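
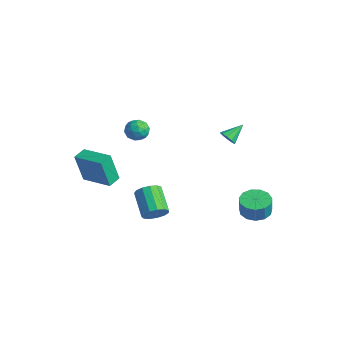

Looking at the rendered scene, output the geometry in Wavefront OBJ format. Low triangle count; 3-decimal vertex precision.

v -4.699 -3.585 -0.75
v -4.981 -3.988 1.292
v -4.974 -2.717 -0.616
v -5.256 -3.12 1.425
v -2.724 -3.02 -0.365
v -3.006 -3.423 1.676
v -2.999 -2.152 -0.232
v -3.281 -2.555 1.81
v 1.272 -2.573 -0.526
v 1.746 -2.27 0.07
v 0.262 -1.743 0.982
v -0.212 -2.047 0.386
v 1.682 -1.927 -0.232
v 0.198 -1.4 0.679
v 1.488 -1.789 -0.628
v 0.003 -1.262 0.283
v 1.225 -1.9 -0.992
v -0.26 -1.373 -0.08
v 0.977 -2.225 -1.207
v -0.507 -1.699 -0.295
v 0.823 -2.661 -1.206
v -0.661 -2.134 -0.295
v 0.812 -3.069 -0.989
v -0.673 -2.542 -0.078
v 0.946 -3.319 -0.625
v -0.538 -2.792 0.286
v 1.185 -3.333 -0.23
v -0.3 -2.806 0.682
v 1.451 -3.106 0.072
v -0.034 -2.579 0.984
v 1.66 -2.709 0.184
v 0.176 -2.182 1.096
v 0.717 2.989 3.351
v 1.11 3.229 2.966
v 0.723 4.131 4.069
v 0.768 3.307 2.844
v 0.407 3.263 2.916
v 0.164 3.115 3.154
v 0.133 2.919 3.467
v 0.324 2.749 3.735
v 0.665 2.671 3.857
v 1.027 2.714 3.785
v 1.27 2.862 3.547
v 1.301 3.059 3.234
v -3.147 -0.417 4.074
v -2.351 -0.484 4.038
v -3.269 -1.476 3.342
v -2.473 -1.543 3.306
v -2.855 -1.674 3.996
v -2.779 -1.02 4.448
v -2.841 -0.94 2.932
v -2.765 -0.286 3.384
v -2.162 -0.807 3.332
v -2.171 -1.261 3.99
v -3.449 -0.699 3.39
v -3.458 -1.153 4.048
v -2.738 -0.357 4.12
v -2.882 -1.603 3.26
v -3.106 -1.68 3.666
v -2.638 -1.719 3.644
v -2.99 -0.672 4.361
v -2.522 -0.712 4.34
v -2.818 -1.411 4.316
v -3.098 -1.248 3.04
v -2.63 -1.288 3.019
v -2.982 -0.241 3.736
v -2.514 -0.28 3.714
v -2.802 -0.549 3.064
v -2.16 -0.587 3.684
v -2.231 -1.21 3.254
v -2.447 -0.855 3.034
v -2.403 -0.471 3.3
v -2.164 -0.854 4.071
v -2.236 -1.476 3.641
v -2.46 -1.553 4.046
v -2.416 -1.168 4.312
v -2.053 -1.044 3.656
v -3.384 -0.484 3.739
v -3.456 -1.106 3.309
v -3.204 -0.792 3.068
v -3.16 -0.407 3.334
v -3.389 -0.75 4.126
v -3.46 -1.373 3.696
v -3.217 -1.489 4.08
v -3.173 -1.105 4.346
v -3.567 -0.916 3.724
v 3.433 3.04 -1.442
v 4.184 2.447 -1.605
v 4.318 2.308 -0.481
v 3.567 2.9 -0.318
v 4.391 2.952 -1.567
v 4.525 2.812 -0.444
v 4.294 3.484 -1.49
v 4.428 3.345 -0.366
v 3.924 3.875 -1.397
v 4.058 3.736 -0.273
v 3.397 4.001 -1.318
v 3.532 3.862 -0.195
v 2.883 3.822 -1.279
v 3.017 3.682 -0.156
v 2.543 3.394 -1.291
v 2.677 3.255 -0.168
v 2.485 2.854 -1.352
v 2.619 2.715 -0.228
v 2.729 2.373 -1.44
v 2.863 2.233 -0.317
v 3.196 2.103 -1.53
v 3.33 1.964 -0.406
v 3.738 2.131 -1.591
v 3.872 1.992 -0.467
f 2 4 1
f 5 2 1
f 1 4 3
f 3 5 1
f 2 8 4
f 6 2 5
f 6 8 2
f 4 8 3
f 7 5 3
f 3 8 7
f 7 6 5
f 8 6 7
f 10 9 13
f 10 13 11
f 11 13 14
f 11 14 12
f 13 9 15
f 13 15 14
f 14 15 16
f 14 16 12
f 15 9 17
f 15 17 16
f 16 17 18
f 16 18 12
f 17 9 19
f 17 19 18
f 18 19 20
f 18 20 12
f 19 9 21
f 19 21 20
f 20 21 22
f 20 22 12
f 21 9 23
f 21 23 22
f 22 23 24
f 22 24 12
f 23 9 25
f 23 25 24
f 24 25 26
f 24 26 12
f 25 9 27
f 25 27 26
f 26 27 28
f 26 28 12
f 27 9 29
f 27 29 28
f 28 29 30
f 28 30 12
f 29 9 31
f 29 31 30
f 30 31 32
f 30 32 12
f 31 9 10
f 31 10 32
f 32 10 11
f 32 11 12
f 34 33 36
f 34 36 35
f 36 33 37
f 36 37 35
f 37 33 38
f 37 38 35
f 38 33 39
f 38 39 35
f 39 33 40
f 39 40 35
f 40 33 41
f 40 41 35
f 41 33 42
f 41 42 35
f 42 33 43
f 42 43 35
f 43 33 44
f 43 44 35
f 44 33 34
f 44 34 35
f 45 82 61
f 82 56 85
f 61 85 50
f 82 85 61
f 45 61 57
f 61 50 62
f 57 62 46
f 61 62 57
f 45 57 66
f 57 46 67
f 66 67 52
f 57 67 66
f 45 66 78
f 66 52 81
f 78 81 55
f 66 81 78
f 45 78 82
f 78 55 86
f 82 86 56
f 78 86 82
f 46 62 73
f 62 50 76
f 73 76 54
f 62 76 73
f 50 85 63
f 85 56 84
f 63 84 49
f 85 84 63
f 56 86 83
f 86 55 79
f 83 79 47
f 86 79 83
f 55 81 80
f 81 52 68
f 80 68 51
f 81 68 80
f 52 67 72
f 67 46 69
f 72 69 53
f 67 69 72
f 48 74 60
f 74 54 75
f 60 75 49
f 74 75 60
f 48 60 58
f 60 49 59
f 58 59 47
f 60 59 58
f 48 58 65
f 58 47 64
f 65 64 51
f 58 64 65
f 48 65 70
f 65 51 71
f 70 71 53
f 65 71 70
f 48 70 74
f 70 53 77
f 74 77 54
f 70 77 74
f 49 75 63
f 75 54 76
f 63 76 50
f 75 76 63
f 47 59 83
f 59 49 84
f 83 84 56
f 59 84 83
f 51 64 80
f 64 47 79
f 80 79 55
f 64 79 80
f 53 71 72
f 71 51 68
f 72 68 52
f 71 68 72
f 54 77 73
f 77 53 69
f 73 69 46
f 77 69 73
f 88 87 91
f 88 91 89
f 89 91 92
f 89 92 90
f 91 87 93
f 91 93 92
f 92 93 94
f 92 94 90
f 93 87 95
f 93 95 94
f 94 95 96
f 94 96 90
f 95 87 97
f 95 97 96
f 96 97 98
f 96 98 90
f 97 87 99
f 97 99 98
f 98 99 100
f 98 100 90
f 99 87 101
f 99 101 100
f 100 101 102
f 100 102 90
f 101 87 103
f 101 103 102
f 102 103 104
f 102 104 90
f 103 87 105
f 103 105 104
f 104 105 106
f 104 106 90
f 105 87 107
f 105 107 106
f 106 107 108
f 106 108 90
f 107 87 109
f 107 109 108
f 108 109 110
f 108 110 90
f 109 87 88
f 109 88 110
f 110 88 89
f 110 89 90



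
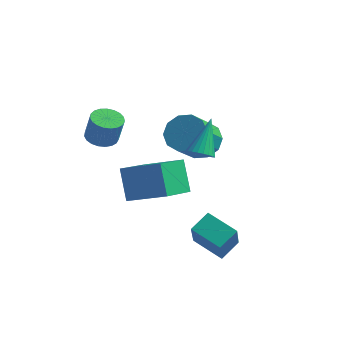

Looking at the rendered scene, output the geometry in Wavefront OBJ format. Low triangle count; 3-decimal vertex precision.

v 0.36 -3.367 -3.635
v 0.617 -4.355 -2.068
v 0.782 -2.451 -3.127
v 1.039 -3.439 -1.56
v 1.801 -3.761 -4.12
v 2.058 -4.749 -2.553
v 2.223 -2.845 -3.612
v 2.48 -3.833 -2.045
v -4.053 -2.827 1.581
v -3.421 -3.19 1.404
v -3.095 -3.255 2.702
v -3.727 -2.893 2.879
v -3.329 -2.892 1.396
v -3.003 -2.957 2.694
v -3.362 -2.583 1.42
v -3.037 -2.648 2.718
v -3.515 -2.316 1.472
v -3.189 -2.381 2.77
v -3.761 -2.138 1.542
v -3.435 -2.203 2.84
v -4.057 -2.078 1.62
v -3.731 -2.144 2.918
v -4.353 -2.149 1.69
v -4.027 -2.214 2.988
v -4.596 -2.336 1.742
v -4.271 -2.401 3.04
v -4.746 -2.609 1.766
v -4.42 -2.674 3.064
v -4.776 -2.919 1.758
v -4.45 -2.984 3.056
v -4.681 -3.214 1.719
v -4.355 -3.279 3.017
v -4.477 -3.441 1.657
v -4.151 -3.506 2.955
v -4.2 -3.563 1.581
v -3.874 -3.628 2.879
v -3.897 -3.557 1.505
v -3.572 -3.622 2.804
v -3.622 -3.425 1.443
v -3.296 -3.491 2.741
v -0.937 1.033 -0.406
v -0.3 1.529 0.235
v -0.567 0.203 1.526
v -1.203 -0.293 0.886
v -0.89 1.746 0.336
v -1.157 0.42 1.627
v -1.498 1.691 0.154
v -1.764 0.365 1.445
v -1.891 1.384 -0.242
v -2.158 0.059 1.05
v -1.92 0.944 -0.7
v -2.186 -0.382 0.591
v -1.573 0.537 -1.046
v -1.84 -0.789 0.245
v -0.983 0.32 -1.147
v -1.25 -1.006 0.144
v -0.376 0.375 -0.965
v -0.642 -0.951 0.326
v 0.018 0.681 -0.57
v -0.249 -0.644 0.722
v 0.046 1.122 -0.111
v -0.22 -0.204 1.18
v 0.21 -2.194 1.132
v 0.711 -2.517 1.414
v 0.23 -0.906 2.568
v 0.837 -2.351 1.263
v 0.868 -2.161 1.092
v 0.798 -1.976 0.927
v 0.638 -1.824 0.793
v 0.414 -1.728 0.711
v 0.158 -1.704 0.693
v -0.09 -1.754 0.741
v -0.292 -1.871 0.849
v -0.418 -2.038 1
v -0.448 -2.228 1.171
v -0.379 -2.413 1.336
v -0.219 -2.565 1.47
v 0.005 -2.66 1.552
v 0.261 -2.684 1.57
v 0.509 -2.634 1.522
v -4.005 -0.994 -1.755
v -2.063 -1.053 -0.857
v -3.574 0.757 -2.571
v -1.632 0.698 -1.674
v -3.368 -1.818 -3.186
v -1.426 -1.877 -2.289
v -2.937 -0.067 -4.003
v -0.995 -0.126 -3.105
f 2 4 1
f 5 2 1
f 1 4 3
f 3 5 1
f 2 8 4
f 6 2 5
f 6 8 2
f 4 8 3
f 7 5 3
f 3 8 7
f 7 6 5
f 8 6 7
f 10 9 13
f 10 13 11
f 11 13 14
f 11 14 12
f 13 9 15
f 13 15 14
f 14 15 16
f 14 16 12
f 15 9 17
f 15 17 16
f 16 17 18
f 16 18 12
f 17 9 19
f 17 19 18
f 18 19 20
f 18 20 12
f 19 9 21
f 19 21 20
f 20 21 22
f 20 22 12
f 21 9 23
f 21 23 22
f 22 23 24
f 22 24 12
f 23 9 25
f 23 25 24
f 24 25 26
f 24 26 12
f 25 9 27
f 25 27 26
f 26 27 28
f 26 28 12
f 27 9 29
f 27 29 28
f 28 29 30
f 28 30 12
f 29 9 31
f 29 31 30
f 30 31 32
f 30 32 12
f 31 9 33
f 31 33 32
f 32 33 34
f 32 34 12
f 33 9 35
f 33 35 34
f 34 35 36
f 34 36 12
f 35 9 37
f 35 37 36
f 36 37 38
f 36 38 12
f 37 9 39
f 37 39 38
f 38 39 40
f 38 40 12
f 39 9 10
f 39 10 40
f 40 10 11
f 40 11 12
f 42 41 45
f 42 45 43
f 43 45 46
f 43 46 44
f 45 41 47
f 45 47 46
f 46 47 48
f 46 48 44
f 47 41 49
f 47 49 48
f 48 49 50
f 48 50 44
f 49 41 51
f 49 51 50
f 50 51 52
f 50 52 44
f 51 41 53
f 51 53 52
f 52 53 54
f 52 54 44
f 53 41 55
f 53 55 54
f 54 55 56
f 54 56 44
f 55 41 57
f 55 57 56
f 56 57 58
f 56 58 44
f 57 41 59
f 57 59 58
f 58 59 60
f 58 60 44
f 59 41 61
f 59 61 60
f 60 61 62
f 60 62 44
f 61 41 42
f 61 42 62
f 62 42 43
f 62 43 44
f 64 63 66
f 64 66 65
f 66 63 67
f 66 67 65
f 67 63 68
f 67 68 65
f 68 63 69
f 68 69 65
f 69 63 70
f 69 70 65
f 70 63 71
f 70 71 65
f 71 63 72
f 71 72 65
f 72 63 73
f 72 73 65
f 73 63 74
f 73 74 65
f 74 63 75
f 74 75 65
f 75 63 76
f 75 76 65
f 76 63 77
f 76 77 65
f 77 63 78
f 77 78 65
f 78 63 79
f 78 79 65
f 79 63 80
f 79 80 65
f 80 63 64
f 80 64 65
f 82 84 81
f 85 82 81
f 81 84 83
f 83 85 81
f 82 88 84
f 86 82 85
f 86 88 82
f 84 88 83
f 87 85 83
f 83 88 87
f 87 86 85
f 88 86 87



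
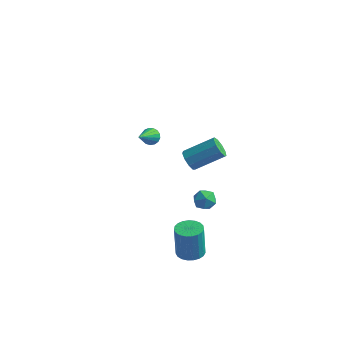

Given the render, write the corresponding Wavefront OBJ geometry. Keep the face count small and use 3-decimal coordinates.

v 2.572 -1.245 -5.03
v 3.436 -1.315 -4.96
v 3.272 -1.205 -2.839
v 2.408 -1.135 -2.91
v 3.391 -0.957 -4.982
v 3.228 -0.847 -2.861
v 3.205 -0.648 -5.012
v 3.041 -0.539 -2.891
v 2.909 -0.443 -5.046
v 2.745 -0.333 -2.925
v 2.555 -0.376 -5.077
v 2.391 -0.267 -2.956
v 2.203 -0.46 -5.099
v 2.04 -0.35 -2.979
v 1.916 -0.679 -5.11
v 1.752 -0.569 -2.989
v 1.742 -0.996 -5.107
v 1.578 -0.887 -2.987
v 1.711 -1.356 -5.091
v 1.547 -1.247 -2.97
v 1.829 -1.697 -5.064
v 1.666 -1.588 -2.944
v 2.076 -1.96 -5.032
v 1.912 -1.85 -2.911
v 2.409 -2.099 -4.999
v 2.245 -1.989 -2.878
v 2.769 -2.09 -4.972
v 2.605 -1.981 -2.851
v 3.096 -1.935 -4.954
v 2.932 -1.826 -2.833
v 3.332 -1.661 -4.95
v 3.168 -1.552 -2.829
v 1.614 2.512 -3.707
v 2.319 2.695 -3.355
v 1.481 1.485 -2.905
v 2.186 1.668 -2.553
v 1.544 2.151 -2.45
v 1.627 2.786 -2.946
v 2.173 1.394 -3.314
v 2.256 2.029 -3.81
v 2.665 2.005 -3.112
v 2.276 2.473 -2.578
v 1.524 1.707 -3.682
v 1.135 2.175 -3.148
v 2.253 -0.892 3.125
v 2.447 -0.562 2.515
v 3.921 0.441 3.525
v 3.727 0.112 4.135
v 2.105 -0.296 2.749
v 3.58 0.708 3.759
v 1.832 -0.308 3.159
v 3.307 0.695 4.169
v 1.756 -0.594 3.553
v 3.231 0.41 4.563
v 1.913 -1.019 3.747
v 3.387 -0.015 4.757
v 2.228 -1.384 3.649
v 3.703 -0.381 4.66
v 2.555 -1.519 3.307
v 4.03 -0.516 4.317
v 2.74 -1.361 2.879
v 4.215 -0.357 3.889
v 2.698 -0.983 2.566
v 4.172 0.021 3.577
v -3.027 4.767 -1.111
v -2.402 4.811 -1.048
v -3.033 3.153 0.071
v -2.509 4.977 -0.821
v -2.735 5.096 -0.66
v -3.028 5.139 -0.603
v -3.321 5.097 -0.662
v -3.546 4.979 -0.823
v -3.653 4.813 -1.051
v -3.616 4.636 -1.293
v -3.444 4.489 -1.492
v -3.177 4.406 -1.605
v -2.876 4.405 -1.604
v -2.609 4.487 -1.49
v -2.438 4.634 -1.29
f 2 1 5
f 2 5 3
f 3 5 6
f 3 6 4
f 5 1 7
f 5 7 6
f 6 7 8
f 6 8 4
f 7 1 9
f 7 9 8
f 8 9 10
f 8 10 4
f 9 1 11
f 9 11 10
f 10 11 12
f 10 12 4
f 11 1 13
f 11 13 12
f 12 13 14
f 12 14 4
f 13 1 15
f 13 15 14
f 14 15 16
f 14 16 4
f 15 1 17
f 15 17 16
f 16 17 18
f 16 18 4
f 17 1 19
f 17 19 18
f 18 19 20
f 18 20 4
f 19 1 21
f 19 21 20
f 20 21 22
f 20 22 4
f 21 1 23
f 21 23 22
f 22 23 24
f 22 24 4
f 23 1 25
f 23 25 24
f 24 25 26
f 24 26 4
f 25 1 27
f 25 27 26
f 26 27 28
f 26 28 4
f 27 1 29
f 27 29 28
f 28 29 30
f 28 30 4
f 29 1 31
f 29 31 30
f 30 31 32
f 30 32 4
f 31 1 2
f 31 2 32
f 32 2 3
f 32 3 4
f 33 44 38
f 33 38 34
f 33 34 40
f 33 40 43
f 33 43 44
f 34 38 42
f 38 44 37
f 44 43 35
f 43 40 39
f 40 34 41
f 36 42 37
f 36 37 35
f 36 35 39
f 36 39 41
f 36 41 42
f 37 42 38
f 35 37 44
f 39 35 43
f 41 39 40
f 42 41 34
f 46 45 49
f 46 49 47
f 47 49 50
f 47 50 48
f 49 45 51
f 49 51 50
f 50 51 52
f 50 52 48
f 51 45 53
f 51 53 52
f 52 53 54
f 52 54 48
f 53 45 55
f 53 55 54
f 54 55 56
f 54 56 48
f 55 45 57
f 55 57 56
f 56 57 58
f 56 58 48
f 57 45 59
f 57 59 58
f 58 59 60
f 58 60 48
f 59 45 61
f 59 61 60
f 60 61 62
f 60 62 48
f 61 45 63
f 61 63 62
f 62 63 64
f 62 64 48
f 63 45 46
f 63 46 64
f 64 46 47
f 64 47 48
f 66 65 68
f 66 68 67
f 68 65 69
f 68 69 67
f 69 65 70
f 69 70 67
f 70 65 71
f 70 71 67
f 71 65 72
f 71 72 67
f 72 65 73
f 72 73 67
f 73 65 74
f 73 74 67
f 74 65 75
f 74 75 67
f 75 65 76
f 75 76 67
f 76 65 77
f 76 77 67
f 77 65 78
f 77 78 67
f 78 65 79
f 78 79 67
f 79 65 66
f 79 66 67



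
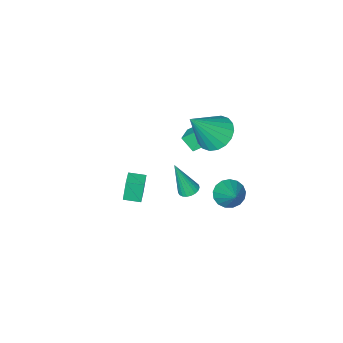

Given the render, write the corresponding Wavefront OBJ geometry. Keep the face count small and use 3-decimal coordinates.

v -1.653 0.537 -0.117
v -1.149 -0.215 -0.607
v -0.307 0.323 1.597
v -0.923 0.161 -0.738
v -0.841 0.612 -0.746
v -0.92 1.048 -0.629
v -1.144 1.383 -0.411
v -1.469 1.551 -0.135
v -1.831 1.517 0.145
v -2.157 1.29 0.373
v -2.384 0.914 0.504
v -2.466 0.463 0.512
v -2.387 0.027 0.395
v -2.162 -0.308 0.177
v -1.837 -0.476 -0.099
v -1.476 -0.443 -0.379
v 0.412 1.216 -2.681
v 0.704 0.81 -2.859
v 0.908 0.764 -0.839
v 0.85 0.975 -2.858
v 0.921 1.181 -2.826
v 0.904 1.393 -2.77
v 0.802 1.575 -2.698
v 0.632 1.694 -2.623
v 0.425 1.731 -2.558
v 0.215 1.679 -2.514
v 0.04 1.546 -2.5
v -0.071 1.357 -2.516
v -0.099 1.143 -2.561
v -0.038 0.941 -2.627
v 0.101 0.787 -2.702
v 0.294 0.708 -2.774
v 0.507 0.716 -2.829
v 4.036 1.264 -0.324
v 3.825 1.223 0.805
v 3.449 1.83 -0.413
v 3.238 1.789 0.716
v 4.602 1.871 -0.196
v 4.391 1.83 0.933
v 4.015 2.437 -0.285
v 3.804 2.396 0.844
v -1.297 2.104 -3.356
v -0.824 2.39 -3.92
v -0.683 3.356 -2.204
v -1.145 2.586 -3.963
v -1.5 2.672 -3.866
v -1.809 2.627 -3.653
v -2.001 2.463 -3.372
v -2.031 2.216 -3.087
v -1.894 1.943 -2.864
v -1.619 1.707 -2.754
v -1.271 1.562 -2.782
v -0.929 1.541 -2.941
v -0.671 1.649 -3.196
v -0.557 1.861 -3.487
v -0.612 2.128 -3.749
v -1.989 -2.049 -2.103
v -2.918 -1.195 -1.039
v -2.218 -1.437 -2.793
v -3.146 -0.583 -1.73
v -1.214 -1.497 -1.87
v -2.142 -0.643 -0.807
v -1.442 -0.885 -2.561
v -2.371 -0.031 -1.497
f 2 1 4
f 2 4 3
f 4 1 5
f 4 5 3
f 5 1 6
f 5 6 3
f 6 1 7
f 6 7 3
f 7 1 8
f 7 8 3
f 8 1 9
f 8 9 3
f 9 1 10
f 9 10 3
f 10 1 11
f 10 11 3
f 11 1 12
f 11 12 3
f 12 1 13
f 12 13 3
f 13 1 14
f 13 14 3
f 14 1 15
f 14 15 3
f 15 1 16
f 15 16 3
f 16 1 2
f 16 2 3
f 18 17 20
f 18 20 19
f 20 17 21
f 20 21 19
f 21 17 22
f 21 22 19
f 22 17 23
f 22 23 19
f 23 17 24
f 23 24 19
f 24 17 25
f 24 25 19
f 25 17 26
f 25 26 19
f 26 17 27
f 26 27 19
f 27 17 28
f 27 28 19
f 28 17 29
f 28 29 19
f 29 17 30
f 29 30 19
f 30 17 31
f 30 31 19
f 31 17 32
f 31 32 19
f 32 17 33
f 32 33 19
f 33 17 18
f 33 18 19
f 35 37 34
f 38 35 34
f 34 37 36
f 36 38 34
f 35 41 37
f 39 35 38
f 39 41 35
f 37 41 36
f 40 38 36
f 36 41 40
f 40 39 38
f 41 39 40
f 43 42 45
f 43 45 44
f 45 42 46
f 45 46 44
f 46 42 47
f 46 47 44
f 47 42 48
f 47 48 44
f 48 42 49
f 48 49 44
f 49 42 50
f 49 50 44
f 50 42 51
f 50 51 44
f 51 42 52
f 51 52 44
f 52 42 53
f 52 53 44
f 53 42 54
f 53 54 44
f 54 42 55
f 54 55 44
f 55 42 56
f 55 56 44
f 56 42 43
f 56 43 44
f 58 60 57
f 61 58 57
f 57 60 59
f 59 61 57
f 58 64 60
f 62 58 61
f 62 64 58
f 60 64 59
f 63 61 59
f 59 64 63
f 63 62 61
f 64 62 63



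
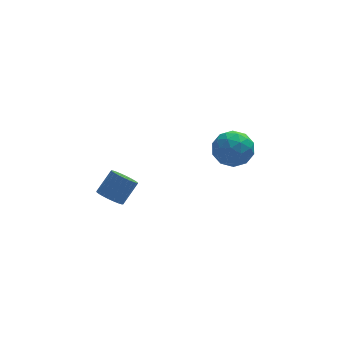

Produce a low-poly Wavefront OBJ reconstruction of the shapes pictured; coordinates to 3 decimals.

v 1.569 -0.724 -2.569
v 2.491 -0.809 -2.255
v 1.569 -2.251 -2.985
v 2.491 -2.336 -2.671
v 1.767 -2.198 -2.029
v 1.767 -1.254 -1.772
v 2.293 -1.806 -3.468
v 2.293 -0.862 -3.211
v 2.939 -1.478 -2.811
v 2.613 -1.72 -1.921
v 1.447 -1.34 -3.319
v 1.121 -1.582 -2.429
v 2.03 -0.633 -2.376
v 2.03 -2.427 -2.864
v 1.605 -2.346 -2.487
v 2.147 -2.396 -2.302
v 1.604 -0.894 -2.092
v 2.146 -0.944 -1.907
v 1.721 -1.76 -1.774
v 1.914 -2.116 -3.333
v 2.456 -2.166 -3.148
v 1.913 -0.664 -2.938
v 2.455 -0.714 -2.753
v 2.339 -1.3 -3.466
v 2.835 -1.076 -2.518
v 2.835 -1.973 -2.762
v 2.719 -1.661 -3.231
v 2.719 -1.107 -3.08
v 2.644 -1.218 -1.995
v 2.644 -2.115 -2.239
v 2.218 -2.034 -1.862
v 2.218 -1.48 -1.711
v 2.907 -1.611 -2.321
v 1.416 -0.945 -3.001
v 1.416 -1.842 -3.245
v 1.842 -1.58 -3.529
v 1.842 -1.026 -3.378
v 1.225 -1.087 -2.478
v 1.225 -1.984 -2.722
v 1.341 -1.953 -2.16
v 1.341 -1.399 -2.009
v 1.153 -1.449 -2.919
v -3.557 -3.07 -3.663
v -3.06 -3.394 -3.903
v -2.346 -2.954 -3.018
v -2.843 -2.63 -2.777
v -3.041 -3.177 -4.026
v -2.327 -2.737 -3.14
v -3.101 -2.944 -4.094
v -2.386 -2.504 -3.208
v -3.23 -2.73 -4.095
v -2.516 -2.29 -3.21
v -3.409 -2.568 -4.032
v -2.695 -2.128 -3.146
v -3.611 -2.483 -3.912
v -2.896 -2.043 -3.026
v -3.804 -2.486 -3.754
v -3.089 -2.047 -2.868
v -3.96 -2.579 -3.582
v -3.245 -2.139 -2.696
v -4.054 -2.746 -3.422
v -3.34 -2.306 -2.537
v -4.073 -2.963 -3.3
v -3.359 -2.523 -2.414
v -4.014 -3.196 -3.232
v -3.299 -2.756 -2.346
v -3.884 -3.41 -3.23
v -3.17 -2.97 -2.345
v -3.705 -3.572 -3.294
v -2.991 -3.132 -2.408
v -3.504 -3.657 -3.414
v -2.789 -3.217 -2.528
v -3.311 -3.653 -3.572
v -2.596 -3.214 -2.686
v -3.155 -3.561 -3.744
v -2.44 -3.121 -2.858
f 1 38 17
f 38 12 41
f 17 41 6
f 38 41 17
f 1 17 13
f 17 6 18
f 13 18 2
f 17 18 13
f 1 13 22
f 13 2 23
f 22 23 8
f 13 23 22
f 1 22 34
f 22 8 37
f 34 37 11
f 22 37 34
f 1 34 38
f 34 11 42
f 38 42 12
f 34 42 38
f 2 18 29
f 18 6 32
f 29 32 10
f 18 32 29
f 6 41 19
f 41 12 40
f 19 40 5
f 41 40 19
f 12 42 39
f 42 11 35
f 39 35 3
f 42 35 39
f 11 37 36
f 37 8 24
f 36 24 7
f 37 24 36
f 8 23 28
f 23 2 25
f 28 25 9
f 23 25 28
f 4 30 16
f 30 10 31
f 16 31 5
f 30 31 16
f 4 16 14
f 16 5 15
f 14 15 3
f 16 15 14
f 4 14 21
f 14 3 20
f 21 20 7
f 14 20 21
f 4 21 26
f 21 7 27
f 26 27 9
f 21 27 26
f 4 26 30
f 26 9 33
f 30 33 10
f 26 33 30
f 5 31 19
f 31 10 32
f 19 32 6
f 31 32 19
f 3 15 39
f 15 5 40
f 39 40 12
f 15 40 39
f 7 20 36
f 20 3 35
f 36 35 11
f 20 35 36
f 9 27 28
f 27 7 24
f 28 24 8
f 27 24 28
f 10 33 29
f 33 9 25
f 29 25 2
f 33 25 29
f 44 43 47
f 44 47 45
f 45 47 48
f 45 48 46
f 47 43 49
f 47 49 48
f 48 49 50
f 48 50 46
f 49 43 51
f 49 51 50
f 50 51 52
f 50 52 46
f 51 43 53
f 51 53 52
f 52 53 54
f 52 54 46
f 53 43 55
f 53 55 54
f 54 55 56
f 54 56 46
f 55 43 57
f 55 57 56
f 56 57 58
f 56 58 46
f 57 43 59
f 57 59 58
f 58 59 60
f 58 60 46
f 59 43 61
f 59 61 60
f 60 61 62
f 60 62 46
f 61 43 63
f 61 63 62
f 62 63 64
f 62 64 46
f 63 43 65
f 63 65 64
f 64 65 66
f 64 66 46
f 65 43 67
f 65 67 66
f 66 67 68
f 66 68 46
f 67 43 69
f 67 69 68
f 68 69 70
f 68 70 46
f 69 43 71
f 69 71 70
f 70 71 72
f 70 72 46
f 71 43 73
f 71 73 72
f 72 73 74
f 72 74 46
f 73 43 75
f 73 75 74
f 74 75 76
f 74 76 46
f 75 43 44
f 75 44 76
f 76 44 45
f 76 45 46



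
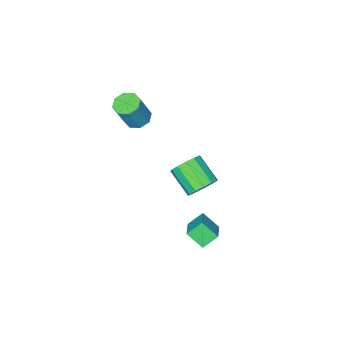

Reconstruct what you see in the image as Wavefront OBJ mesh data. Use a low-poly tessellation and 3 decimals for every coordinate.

v 0.237 1.868 -1.478
v 1.113 1.522 -1.918
v 1.02 -0.134 -0.802
v 0.143 0.212 -0.362
v 1.276 1.831 -1.447
v 1.182 0.174 -0.331
v 1.108 2.151 -0.986
v 1.015 0.494 0.13
v 0.664 2.382 -0.681
v 0.571 0.725 0.435
v 0.084 2.449 -0.629
v -0.009 0.792 0.487
v -0.447 2.332 -0.847
v -0.54 0.676 0.27
v -0.761 2.068 -1.265
v -0.855 0.412 -0.149
v -0.759 1.741 -1.751
v -0.852 0.084 -0.634
v -0.44 1.454 -2.15
v -0.534 -0.203 -1.034
v 0.093 1.298 -2.336
v 0 -0.358 -1.22
v 0.672 1.324 -2.25
v 0.579 -0.333 -1.133
v 0.695 2.368 -3.3
v 1.77 3.443 -2.635
v 0.291 3.331 -4.203
v 1.367 4.406 -3.538
v 1.553 1.994 -4.082
v 2.629 3.069 -3.417
v 1.15 2.957 -4.985
v 2.225 4.032 -4.32
v 1.169 -2.862 2.56
v 1.839 -3.351 2.265
v 2.741 -3.286 4.205
v 2.071 -2.798 4.5
v 1.95 -2.69 2.192
v 2.851 -2.626 4.131
v 1.603 -2.131 2.334
v 2.505 -2.066 4.274
v 1.002 -2 2.609
v 1.904 -1.935 4.549
v 0.499 -2.374 2.855
v 1.401 -2.309 4.795
v 0.389 -3.034 2.929
v 1.29 -2.97 4.868
v 0.735 -3.594 2.786
v 1.637 -3.529 4.726
v 1.336 -3.725 2.511
v 2.238 -3.66 4.451
f 2 1 5
f 2 5 3
f 3 5 6
f 3 6 4
f 5 1 7
f 5 7 6
f 6 7 8
f 6 8 4
f 7 1 9
f 7 9 8
f 8 9 10
f 8 10 4
f 9 1 11
f 9 11 10
f 10 11 12
f 10 12 4
f 11 1 13
f 11 13 12
f 12 13 14
f 12 14 4
f 13 1 15
f 13 15 14
f 14 15 16
f 14 16 4
f 15 1 17
f 15 17 16
f 16 17 18
f 16 18 4
f 17 1 19
f 17 19 18
f 18 19 20
f 18 20 4
f 19 1 21
f 19 21 20
f 20 21 22
f 20 22 4
f 21 1 23
f 21 23 22
f 22 23 24
f 22 24 4
f 23 1 2
f 23 2 24
f 24 2 3
f 24 3 4
f 26 28 25
f 29 26 25
f 25 28 27
f 27 29 25
f 26 32 28
f 30 26 29
f 30 32 26
f 28 32 27
f 31 29 27
f 27 32 31
f 31 30 29
f 32 30 31
f 34 33 37
f 34 37 35
f 35 37 38
f 35 38 36
f 37 33 39
f 37 39 38
f 38 39 40
f 38 40 36
f 39 33 41
f 39 41 40
f 40 41 42
f 40 42 36
f 41 33 43
f 41 43 42
f 42 43 44
f 42 44 36
f 43 33 45
f 43 45 44
f 44 45 46
f 44 46 36
f 45 33 47
f 45 47 46
f 46 47 48
f 46 48 36
f 47 33 49
f 47 49 48
f 48 49 50
f 48 50 36
f 49 33 34
f 49 34 50
f 50 34 35
f 50 35 36



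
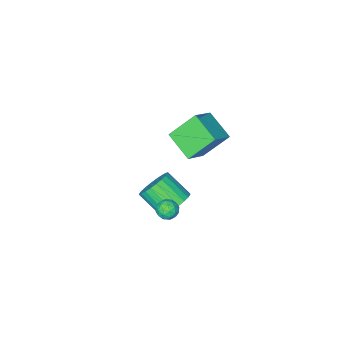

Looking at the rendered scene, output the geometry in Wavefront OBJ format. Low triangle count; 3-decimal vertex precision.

v -2.683 -0.087 2.641
v -2.639 -1.76 3.43
v -1.362 0.369 3.538
v -1.319 -1.304 4.326
v -1.441 -0.756 1.154
v -1.398 -2.429 1.942
v -0.121 -0.3 2.05
v -0.077 -1.973 2.839
v -0.527 -1.946 -3.791
v 0.377 -1.442 -3.561
v 0.87 -2.83 -2.459
v -0.033 -3.334 -2.689
v 0.126 -1.297 -3.266
v 0.619 -2.685 -2.163
v -0.224 -1.25 -3.051
v 0.269 -2.638 -1.948
v -0.621 -1.31 -2.948
v -0.127 -2.698 -1.846
v -1.003 -1.466 -2.974
v -0.509 -2.855 -1.872
v -1.312 -1.696 -3.125
v -0.819 -3.084 -2.022
v -1.502 -1.963 -3.376
v -1.008 -3.352 -2.274
v -1.544 -2.228 -3.691
v -1.05 -3.616 -2.589
v -1.43 -2.45 -4.021
v -0.937 -3.838 -2.919
v -1.179 -2.595 -4.317
v -0.686 -3.983 -3.214
v -0.829 -2.642 -4.532
v -0.336 -4.03 -3.429
v -0.433 -2.582 -4.634
v 0.061 -3.97 -3.532
v -0.051 -2.425 -4.608
v 0.443 -3.814 -3.506
v 0.259 -2.196 -4.458
v 0.752 -3.584 -3.355
v 0.448 -1.928 -4.206
v 0.942 -3.317 -3.104
v 0.49 -1.664 -3.891
v 0.984 -3.052 -2.789
v 0.557 -0.152 -1.729
v 1.096 0.221 -1.578
v 1.204 -1.001 -1.942
v 1.743 -0.628 -1.791
v 1.315 -0.81 -1.306
v 0.914 -0.285 -1.174
v 1.386 -0.495 -2.346
v 0.985 0.03 -2.214
v 1.608 0.01 -1.96
v 1.564 -0.185 -1.317
v 0.736 -0.595 -2.203
v 0.692 -0.79 -1.56
v 0.769 0.109 -1.635
v 1.531 -0.889 -1.885
v 1.279 -0.996 -1.6
v 1.596 -0.777 -1.512
v 0.663 -0.189 -1.397
v 0.98 0.031 -1.309
v 1.108 -0.575 -1.149
v 1.32 -0.811 -2.211
v 1.637 -0.591 -2.123
v 0.704 -0.003 -2.008
v 1.021 0.216 -1.92
v 1.192 -0.205 -2.371
v 1.387 0.204 -1.771
v 1.768 -0.295 -1.896
v 1.558 -0.217 -2.222
v 1.323 0.092 -2.144
v 1.362 0.09 -1.393
v 1.742 -0.409 -1.518
v 1.49 -0.516 -1.233
v 1.255 -0.208 -1.155
v 1.663 -0.035 -1.617
v 0.558 -0.371 -2.002
v 0.938 -0.87 -2.127
v 1.045 -0.572 -2.365
v 0.81 -0.264 -2.287
v 0.532 -0.485 -1.624
v 0.913 -0.984 -1.749
v 0.977 -0.872 -1.376
v 0.742 -0.563 -1.298
v 0.637 -0.745 -1.903
f 2 4 1
f 5 2 1
f 1 4 3
f 3 5 1
f 2 8 4
f 6 2 5
f 6 8 2
f 4 8 3
f 7 5 3
f 3 8 7
f 7 6 5
f 8 6 7
f 10 9 13
f 10 13 11
f 11 13 14
f 11 14 12
f 13 9 15
f 13 15 14
f 14 15 16
f 14 16 12
f 15 9 17
f 15 17 16
f 16 17 18
f 16 18 12
f 17 9 19
f 17 19 18
f 18 19 20
f 18 20 12
f 19 9 21
f 19 21 20
f 20 21 22
f 20 22 12
f 21 9 23
f 21 23 22
f 22 23 24
f 22 24 12
f 23 9 25
f 23 25 24
f 24 25 26
f 24 26 12
f 25 9 27
f 25 27 26
f 26 27 28
f 26 28 12
f 27 9 29
f 27 29 28
f 28 29 30
f 28 30 12
f 29 9 31
f 29 31 30
f 30 31 32
f 30 32 12
f 31 9 33
f 31 33 32
f 32 33 34
f 32 34 12
f 33 9 35
f 33 35 34
f 34 35 36
f 34 36 12
f 35 9 37
f 35 37 36
f 36 37 38
f 36 38 12
f 37 9 39
f 37 39 38
f 38 39 40
f 38 40 12
f 39 9 41
f 39 41 40
f 40 41 42
f 40 42 12
f 41 9 10
f 41 10 42
f 42 10 11
f 42 11 12
f 43 80 59
f 80 54 83
f 59 83 48
f 80 83 59
f 43 59 55
f 59 48 60
f 55 60 44
f 59 60 55
f 43 55 64
f 55 44 65
f 64 65 50
f 55 65 64
f 43 64 76
f 64 50 79
f 76 79 53
f 64 79 76
f 43 76 80
f 76 53 84
f 80 84 54
f 76 84 80
f 44 60 71
f 60 48 74
f 71 74 52
f 60 74 71
f 48 83 61
f 83 54 82
f 61 82 47
f 83 82 61
f 54 84 81
f 84 53 77
f 81 77 45
f 84 77 81
f 53 79 78
f 79 50 66
f 78 66 49
f 79 66 78
f 50 65 70
f 65 44 67
f 70 67 51
f 65 67 70
f 46 72 58
f 72 52 73
f 58 73 47
f 72 73 58
f 46 58 56
f 58 47 57
f 56 57 45
f 58 57 56
f 46 56 63
f 56 45 62
f 63 62 49
f 56 62 63
f 46 63 68
f 63 49 69
f 68 69 51
f 63 69 68
f 46 68 72
f 68 51 75
f 72 75 52
f 68 75 72
f 47 73 61
f 73 52 74
f 61 74 48
f 73 74 61
f 45 57 81
f 57 47 82
f 81 82 54
f 57 82 81
f 49 62 78
f 62 45 77
f 78 77 53
f 62 77 78
f 51 69 70
f 69 49 66
f 70 66 50
f 69 66 70
f 52 75 71
f 75 51 67
f 71 67 44
f 75 67 71



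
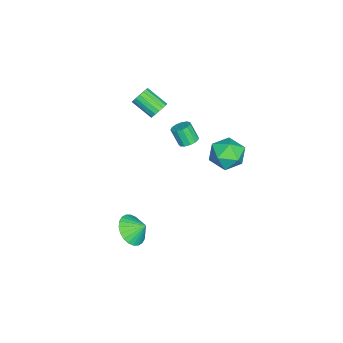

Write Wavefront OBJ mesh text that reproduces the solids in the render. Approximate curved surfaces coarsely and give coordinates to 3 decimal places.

v -2.885 2.806 0.134
v -2.345 3.429 0.96
v -1.475 1.551 0.16
v -0.935 2.174 0.986
v -1.925 1.609 1.235
v -2.797 2.385 1.219
v -1.023 2.595 -0.099
v -1.895 3.371 -0.115
v -1.194 3.299 0.816
v -1.752 2.69 1.64
v -2.068 2.29 -0.52
v -2.626 1.681 0.304
v -2.817 -1.706 2.687
v -2.337 -1.571 3.104
v -2.703 -2.819 3.93
v -3.183 -2.954 3.513
v -2.582 -1.421 3.222
v -2.948 -2.668 4.048
v -2.881 -1.336 3.217
v -3.248 -2.583 4.043
v -3.166 -1.336 3.091
v -3.532 -2.583 3.917
v -3.37 -1.421 2.873
v -3.737 -2.668 3.699
v -3.448 -1.571 2.612
v -3.814 -2.818 3.438
v -3.381 -1.752 2.368
v -3.747 -2.999 3.194
v -3.185 -1.923 2.197
v -3.551 -3.17 3.023
v -2.905 -2.044 2.139
v -3.271 -3.291 2.964
v -2.604 -2.088 2.206
v -2.97 -3.335 3.032
v -2.352 -2.044 2.383
v -2.718 -3.291 3.209
v -2.207 -1.923 2.63
v -2.573 -3.17 3.456
v -2.201 -1.753 2.89
v -2.567 -3 3.716
v -3.804 -0.224 -0.689
v -3.269 0.018 -0.46
v -3.481 -0.534 0.618
v -4.016 -0.776 0.389
v -3.525 0.255 -0.389
v -3.736 -0.298 0.689
v -3.869 0.339 -0.413
v -4.08 -0.213 0.665
v -4.192 0.245 -0.525
v -4.404 -0.308 0.553
v -4.392 0.002 -0.689
v -4.604 -0.551 0.389
v -4.406 -0.313 -0.853
v -4.618 -0.865 0.225
v -4.228 -0.599 -0.965
v -4.44 -1.152 0.114
v -3.916 -0.766 -0.989
v -4.128 -1.319 0.089
v -3.568 -0.761 -0.918
v -3.78 -1.314 0.16
v -3.295 -0.586 -0.775
v -3.507 -1.138 0.304
v -3.184 -0.295 -0.604
v -3.396 -0.847 0.475
v 3.692 -1.482 -2.127
v 4.713 -1.665 -1.963
v 3.728 -0.678 -1.453
v 4.728 -1.402 -2.277
v 4.586 -1.152 -2.568
v 4.307 -0.951 -2.792
v 3.935 -0.832 -2.915
v 3.526 -0.812 -2.918
v 3.142 -0.893 -2.8
v 2.842 -1.065 -2.58
v 2.671 -1.299 -2.291
v 2.656 -1.562 -1.977
v 2.799 -1.813 -1.686
v 3.077 -2.013 -1.462
v 3.449 -2.132 -1.339
v 3.858 -2.152 -1.336
v 4.242 -2.071 -1.454
v 4.542 -1.9 -1.674
f 1 12 6
f 1 6 2
f 1 2 8
f 1 8 11
f 1 11 12
f 2 6 10
f 6 12 5
f 12 11 3
f 11 8 7
f 8 2 9
f 4 10 5
f 4 5 3
f 4 3 7
f 4 7 9
f 4 9 10
f 5 10 6
f 3 5 12
f 7 3 11
f 9 7 8
f 10 9 2
f 14 13 17
f 14 17 15
f 15 17 18
f 15 18 16
f 17 13 19
f 17 19 18
f 18 19 20
f 18 20 16
f 19 13 21
f 19 21 20
f 20 21 22
f 20 22 16
f 21 13 23
f 21 23 22
f 22 23 24
f 22 24 16
f 23 13 25
f 23 25 24
f 24 25 26
f 24 26 16
f 25 13 27
f 25 27 26
f 26 27 28
f 26 28 16
f 27 13 29
f 27 29 28
f 28 29 30
f 28 30 16
f 29 13 31
f 29 31 30
f 30 31 32
f 30 32 16
f 31 13 33
f 31 33 32
f 32 33 34
f 32 34 16
f 33 13 35
f 33 35 34
f 34 35 36
f 34 36 16
f 35 13 37
f 35 37 36
f 36 37 38
f 36 38 16
f 37 13 39
f 37 39 38
f 38 39 40
f 38 40 16
f 39 13 14
f 39 14 40
f 40 14 15
f 40 15 16
f 42 41 45
f 42 45 43
f 43 45 46
f 43 46 44
f 45 41 47
f 45 47 46
f 46 47 48
f 46 48 44
f 47 41 49
f 47 49 48
f 48 49 50
f 48 50 44
f 49 41 51
f 49 51 50
f 50 51 52
f 50 52 44
f 51 41 53
f 51 53 52
f 52 53 54
f 52 54 44
f 53 41 55
f 53 55 54
f 54 55 56
f 54 56 44
f 55 41 57
f 55 57 56
f 56 57 58
f 56 58 44
f 57 41 59
f 57 59 58
f 58 59 60
f 58 60 44
f 59 41 61
f 59 61 60
f 60 61 62
f 60 62 44
f 61 41 63
f 61 63 62
f 62 63 64
f 62 64 44
f 63 41 42
f 63 42 64
f 64 42 43
f 64 43 44
f 66 65 68
f 66 68 67
f 68 65 69
f 68 69 67
f 69 65 70
f 69 70 67
f 70 65 71
f 70 71 67
f 71 65 72
f 71 72 67
f 72 65 73
f 72 73 67
f 73 65 74
f 73 74 67
f 74 65 75
f 74 75 67
f 75 65 76
f 75 76 67
f 76 65 77
f 76 77 67
f 77 65 78
f 77 78 67
f 78 65 79
f 78 79 67
f 79 65 80
f 79 80 67
f 80 65 81
f 80 81 67
f 81 65 82
f 81 82 67
f 82 65 66
f 82 66 67



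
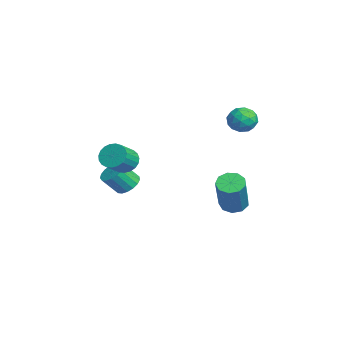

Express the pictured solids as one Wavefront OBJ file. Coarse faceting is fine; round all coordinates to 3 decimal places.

v 0.769 1.836 -3.35
v 1.252 1.649 -3.709
v 2.333 1.256 -2.049
v 1.851 1.444 -1.69
v 1.283 2.071 -3.629
v 2.365 1.678 -1.969
v 1.074 2.384 -3.419
v 2.155 1.991 -1.759
v 0.722 2.44 -3.176
v 1.804 2.047 -1.516
v 0.392 2.214 -3.015
v 1.474 1.821 -1.355
v 0.239 1.811 -3.011
v 1.321 1.419 -1.35
v 0.334 1.42 -3.165
v 1.416 1.028 -1.505
v 0.632 1.224 -3.406
v 1.714 0.831 -1.746
v 0.995 1.314 -3.621
v 2.077 0.921 -1.96
v 2.799 -3.018 0.318
v 3.176 -3.1 -0.167
v 3.819 -3.705 0.438
v 3.441 -3.622 0.922
v 3.274 -2.888 -0.058
v 3.917 -3.493 0.546
v 3.29 -2.698 0.115
v 3.933 -3.303 0.72
v 3.22 -2.563 0.324
v 3.863 -3.168 0.929
v 3.078 -2.507 0.532
v 3.721 -3.112 1.136
v 2.887 -2.539 0.702
v 3.53 -3.144 1.307
v 2.681 -2.654 0.806
v 3.324 -3.259 1.411
v 2.495 -2.832 0.826
v 3.138 -3.437 1.43
v 2.362 -3.042 0.757
v 3.005 -3.647 1.362
v 2.304 -3.247 0.613
v 2.947 -3.852 1.218
v 2.332 -3.413 0.418
v 2.975 -4.018 1.022
v 2.44 -3.511 0.205
v 3.083 -4.116 0.81
v 2.61 -3.523 0.012
v 3.253 -4.128 0.617
v 2.813 -3.448 -0.128
v 3.456 -4.053 0.476
v 3.013 -3.298 -0.192
v 3.656 -3.903 0.413
v 0.838 2.24 1.835
v 1.426 2.425 2.131
v 1.394 1.575 1.149
v 1.982 1.76 1.445
v 1.531 1.379 1.789
v 1.187 1.79 2.213
v 1.633 2.21 1.067
v 1.289 2.621 1.491
v 1.917 2.407 1.656
v 1.854 1.893 2.103
v 0.966 2.107 1.177
v 0.903 1.593 1.624
v 1.083 2.391 2.044
v 1.737 1.609 1.236
v 1.472 1.385 1.439
v 1.817 1.494 1.613
v 0.943 2.017 2.092
v 1.288 2.126 2.266
v 1.35 1.512 2.065
v 1.532 1.874 1.014
v 1.877 1.983 1.188
v 1.003 2.506 1.667
v 1.348 2.615 1.841
v 1.47 2.488 1.215
v 1.717 2.489 1.938
v 2.044 2.098 1.535
v 1.839 2.363 1.313
v 1.637 2.604 1.562
v 1.68 2.187 2.201
v 2.007 1.796 1.797
v 1.742 1.572 2
v 1.54 1.814 2.249
v 1.969 2.176 1.922
v 0.813 2.204 1.483
v 1.14 1.813 1.079
v 1.28 2.186 1.031
v 1.078 2.428 1.28
v 0.776 1.902 1.745
v 1.103 1.511 1.342
v 1.183 1.396 1.718
v 0.981 1.637 1.967
v 0.851 1.824 1.358
v -0.142 -2.431 -2.322
v 0.291 -2.752 -2.63
v 0.374 -3.429 -1.805
v -0.058 -3.109 -1.498
v 0.446 -2.549 -2.479
v 0.53 -3.227 -1.655
v 0.467 -2.32 -2.292
v 0.551 -2.997 -1.468
v 0.349 -2.115 -2.112
v 0.432 -2.793 -1.288
v 0.118 -1.984 -1.981
v 0.201 -2.661 -1.156
v -0.173 -1.955 -1.927
v -0.089 -2.632 -1.103
v -0.456 -2.035 -1.964
v -0.372 -2.712 -1.14
v -0.668 -2.206 -2.083
v -0.584 -2.883 -1.259
v -0.758 -2.428 -2.257
v -0.675 -3.105 -1.433
v -0.708 -2.652 -2.445
v -0.624 -3.329 -1.621
v -0.528 -2.825 -2.606
v -0.444 -3.502 -1.782
v -0.26 -2.907 -2.701
v -0.176 -3.585 -1.877
v 0.036 -2.881 -2.71
v 0.12 -3.559 -1.886
f 2 1 5
f 2 5 3
f 3 5 6
f 3 6 4
f 5 1 7
f 5 7 6
f 6 7 8
f 6 8 4
f 7 1 9
f 7 9 8
f 8 9 10
f 8 10 4
f 9 1 11
f 9 11 10
f 10 11 12
f 10 12 4
f 11 1 13
f 11 13 12
f 12 13 14
f 12 14 4
f 13 1 15
f 13 15 14
f 14 15 16
f 14 16 4
f 15 1 17
f 15 17 16
f 16 17 18
f 16 18 4
f 17 1 19
f 17 19 18
f 18 19 20
f 18 20 4
f 19 1 2
f 19 2 20
f 20 2 3
f 20 3 4
f 22 21 25
f 22 25 23
f 23 25 26
f 23 26 24
f 25 21 27
f 25 27 26
f 26 27 28
f 26 28 24
f 27 21 29
f 27 29 28
f 28 29 30
f 28 30 24
f 29 21 31
f 29 31 30
f 30 31 32
f 30 32 24
f 31 21 33
f 31 33 32
f 32 33 34
f 32 34 24
f 33 21 35
f 33 35 34
f 34 35 36
f 34 36 24
f 35 21 37
f 35 37 36
f 36 37 38
f 36 38 24
f 37 21 39
f 37 39 38
f 38 39 40
f 38 40 24
f 39 21 41
f 39 41 40
f 40 41 42
f 40 42 24
f 41 21 43
f 41 43 42
f 42 43 44
f 42 44 24
f 43 21 45
f 43 45 44
f 44 45 46
f 44 46 24
f 45 21 47
f 45 47 46
f 46 47 48
f 46 48 24
f 47 21 49
f 47 49 48
f 48 49 50
f 48 50 24
f 49 21 51
f 49 51 50
f 50 51 52
f 50 52 24
f 51 21 22
f 51 22 52
f 52 22 23
f 52 23 24
f 53 90 69
f 90 64 93
f 69 93 58
f 90 93 69
f 53 69 65
f 69 58 70
f 65 70 54
f 69 70 65
f 53 65 74
f 65 54 75
f 74 75 60
f 65 75 74
f 53 74 86
f 74 60 89
f 86 89 63
f 74 89 86
f 53 86 90
f 86 63 94
f 90 94 64
f 86 94 90
f 54 70 81
f 70 58 84
f 81 84 62
f 70 84 81
f 58 93 71
f 93 64 92
f 71 92 57
f 93 92 71
f 64 94 91
f 94 63 87
f 91 87 55
f 94 87 91
f 63 89 88
f 89 60 76
f 88 76 59
f 89 76 88
f 60 75 80
f 75 54 77
f 80 77 61
f 75 77 80
f 56 82 68
f 82 62 83
f 68 83 57
f 82 83 68
f 56 68 66
f 68 57 67
f 66 67 55
f 68 67 66
f 56 66 73
f 66 55 72
f 73 72 59
f 66 72 73
f 56 73 78
f 73 59 79
f 78 79 61
f 73 79 78
f 56 78 82
f 78 61 85
f 82 85 62
f 78 85 82
f 57 83 71
f 83 62 84
f 71 84 58
f 83 84 71
f 55 67 91
f 67 57 92
f 91 92 64
f 67 92 91
f 59 72 88
f 72 55 87
f 88 87 63
f 72 87 88
f 61 79 80
f 79 59 76
f 80 76 60
f 79 76 80
f 62 85 81
f 85 61 77
f 81 77 54
f 85 77 81
f 96 95 99
f 96 99 97
f 97 99 100
f 97 100 98
f 99 95 101
f 99 101 100
f 100 101 102
f 100 102 98
f 101 95 103
f 101 103 102
f 102 103 104
f 102 104 98
f 103 95 105
f 103 105 104
f 104 105 106
f 104 106 98
f 105 95 107
f 105 107 106
f 106 107 108
f 106 108 98
f 107 95 109
f 107 109 108
f 108 109 110
f 108 110 98
f 109 95 111
f 109 111 110
f 110 111 112
f 110 112 98
f 111 95 113
f 111 113 112
f 112 113 114
f 112 114 98
f 113 95 115
f 113 115 114
f 114 115 116
f 114 116 98
f 115 95 117
f 115 117 116
f 116 117 118
f 116 118 98
f 117 95 119
f 117 119 118
f 118 119 120
f 118 120 98
f 119 95 121
f 119 121 120
f 120 121 122
f 120 122 98
f 121 95 96
f 121 96 122
f 122 96 97
f 122 97 98



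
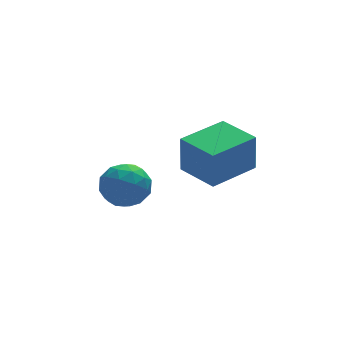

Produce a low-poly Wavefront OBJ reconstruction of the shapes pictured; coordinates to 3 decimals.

v -2.018 -3.282 -0.072
v -1.554 -2.551 0.103
v -0.826 -3.929 -0.523
v -0.362 -3.198 -0.348
v -0.699 -3.677 0.314
v -1.436 -3.277 0.592
v -0.944 -3.203 -1.012
v -1.681 -2.803 -0.734
v -0.891 -2.502 -0.478
v -0.739 -2.795 0.342
v -1.641 -3.685 -0.762
v -1.489 -3.978 0.058
v -1.89 -2.86 0.055
v -0.49 -3.62 -0.475
v -0.687 -3.902 -0.086
v -0.415 -3.472 0.017
v -1.821 -3.286 0.343
v -1.549 -2.857 0.446
v -1.046 -3.518 0.569
v -0.831 -3.623 -0.866
v -0.559 -3.194 -0.763
v -1.965 -3.008 -0.437
v -1.693 -2.578 -0.334
v -1.334 -2.962 -0.989
v -1.228 -2.401 -0.183
v -0.528 -2.782 -0.448
v -0.87 -2.785 -0.839
v -1.303 -2.55 -0.675
v -1.139 -2.573 0.298
v -0.439 -2.954 0.033
v -0.637 -3.235 0.422
v -1.07 -3 0.586
v -0.749 -2.545 -0.043
v -1.941 -3.526 -0.453
v -1.241 -3.907 -0.718
v -1.31 -3.48 -1.006
v -1.743 -3.245 -0.842
v -1.852 -3.698 0.028
v -1.152 -4.079 -0.237
v -1.077 -3.93 0.255
v -1.51 -3.695 0.419
v -1.631 -3.935 -0.377
v 1.549 -3.596 -0.627
v 1.518 -3.646 0.832
v 0.944 -2.202 -0.592
v 0.913 -2.252 0.867
v 3.227 -2.868 -0.567
v 3.196 -2.918 0.892
v 2.622 -1.474 -0.532
v 2.591 -1.524 0.927
f 1 38 17
f 38 12 41
f 17 41 6
f 38 41 17
f 1 17 13
f 17 6 18
f 13 18 2
f 17 18 13
f 1 13 22
f 13 2 23
f 22 23 8
f 13 23 22
f 1 22 34
f 22 8 37
f 34 37 11
f 22 37 34
f 1 34 38
f 34 11 42
f 38 42 12
f 34 42 38
f 2 18 29
f 18 6 32
f 29 32 10
f 18 32 29
f 6 41 19
f 41 12 40
f 19 40 5
f 41 40 19
f 12 42 39
f 42 11 35
f 39 35 3
f 42 35 39
f 11 37 36
f 37 8 24
f 36 24 7
f 37 24 36
f 8 23 28
f 23 2 25
f 28 25 9
f 23 25 28
f 4 30 16
f 30 10 31
f 16 31 5
f 30 31 16
f 4 16 14
f 16 5 15
f 14 15 3
f 16 15 14
f 4 14 21
f 14 3 20
f 21 20 7
f 14 20 21
f 4 21 26
f 21 7 27
f 26 27 9
f 21 27 26
f 4 26 30
f 26 9 33
f 30 33 10
f 26 33 30
f 5 31 19
f 31 10 32
f 19 32 6
f 31 32 19
f 3 15 39
f 15 5 40
f 39 40 12
f 15 40 39
f 7 20 36
f 20 3 35
f 36 35 11
f 20 35 36
f 9 27 28
f 27 7 24
f 28 24 8
f 27 24 28
f 10 33 29
f 33 9 25
f 29 25 2
f 33 25 29
f 44 46 43
f 47 44 43
f 43 46 45
f 45 47 43
f 44 50 46
f 48 44 47
f 48 50 44
f 46 50 45
f 49 47 45
f 45 50 49
f 49 48 47
f 50 48 49



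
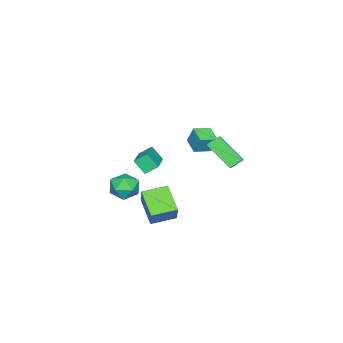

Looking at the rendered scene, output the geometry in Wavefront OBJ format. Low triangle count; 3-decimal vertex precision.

v 1.986 -1.002 -2.889
v 2.928 -0.87 -3.156
v 2.012 -2.47 -3.524
v 2.954 -2.338 -3.791
v 2.718 -2.423 -2.835
v 2.702 -1.516 -2.442
v 2.238 -1.824 -4.238
v 2.222 -0.917 -3.845
v 3.084 -1.378 -3.989
v 3.381 -1.748 -3.122
v 1.559 -1.592 -3.558
v 1.856 -1.962 -2.691
v 4.579 1.204 -4.266
v 3.626 0.057 -3.258
v 3.538 2.262 -4.046
v 2.585 1.114 -3.039
v 5.335 1.686 -3.001
v 4.382 0.538 -1.994
v 4.294 2.743 -2.782
v 3.341 1.596 -1.774
v -2.203 3.391 -2.145
v -2.431 1.789 -0.838
v -1.463 3.701 -1.637
v -1.69 2.099 -0.33
v -1.63 2.881 -2.67
v -1.857 1.279 -1.363
v -0.889 3.191 -2.162
v -1.117 1.589 -0.855
v -3.152 -0.771 -2.238
v -3.104 -0.321 -1.105
v -4.031 -0.128 -2.456
v -3.983 0.321 -1.323
v -2.457 0.059 -2.597
v -2.409 0.508 -1.464
v -3.336 0.701 -2.815
v -3.288 1.151 -1.682
v 1.317 0.155 -1.175
v 1.335 -0.532 -0.355
v 3.114 0.881 -0.606
v 3.132 0.195 0.214
v 1.728 -0.455 -1.694
v 1.746 -1.141 -0.874
v 3.525 0.272 -1.125
v 3.543 -0.415 -0.305
f 1 12 6
f 1 6 2
f 1 2 8
f 1 8 11
f 1 11 12
f 2 6 10
f 6 12 5
f 12 11 3
f 11 8 7
f 8 2 9
f 4 10 5
f 4 5 3
f 4 3 7
f 4 7 9
f 4 9 10
f 5 10 6
f 3 5 12
f 7 3 11
f 9 7 8
f 10 9 2
f 14 16 13
f 17 14 13
f 13 16 15
f 15 17 13
f 14 20 16
f 18 14 17
f 18 20 14
f 16 20 15
f 19 17 15
f 15 20 19
f 19 18 17
f 20 18 19
f 22 24 21
f 25 22 21
f 21 24 23
f 23 25 21
f 22 28 24
f 26 22 25
f 26 28 22
f 24 28 23
f 27 25 23
f 23 28 27
f 27 26 25
f 28 26 27
f 30 32 29
f 33 30 29
f 29 32 31
f 31 33 29
f 30 36 32
f 34 30 33
f 34 36 30
f 32 36 31
f 35 33 31
f 31 36 35
f 35 34 33
f 36 34 35
f 38 40 37
f 41 38 37
f 37 40 39
f 39 41 37
f 38 44 40
f 42 38 41
f 42 44 38
f 40 44 39
f 43 41 39
f 39 44 43
f 43 42 41
f 44 42 43



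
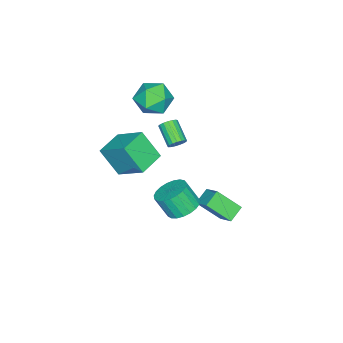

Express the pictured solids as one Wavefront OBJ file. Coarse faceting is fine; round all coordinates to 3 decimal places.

v -1.765 -2.168 3.434
v -0.75 -2.182 4.11
v -1.47 -4.058 2.95
v -0.455 -4.072 3.626
v -1.545 -3.987 4.166
v -1.728 -2.819 4.465
v -0.492 -3.421 2.595
v -0.675 -2.253 2.894
v 0.037 -2.956 3.591
v -0.614 -3.307 4.562
v -1.606 -2.933 2.498
v -2.257 -3.284 3.469
v 2.157 0.498 -1.91
v 3.169 0.625 -1.935
v 3.295 -0.131 -0.634
v 2.283 -0.258 -0.61
v 3.041 0.97 -1.722
v 3.168 0.213 -0.422
v 2.761 1.232 -1.542
v 2.888 0.476 -0.242
v 2.377 1.368 -1.426
v 2.503 0.612 -0.125
v 1.954 1.354 -1.393
v 2.081 0.598 -0.093
v 1.567 1.191 -1.45
v 1.693 0.435 -0.149
v 1.281 0.909 -1.587
v 1.408 0.153 -0.286
v 1.147 0.555 -1.779
v 1.273 -0.201 -0.478
v 1.187 0.192 -1.994
v 1.314 -0.564 -0.693
v 1.395 -0.118 -2.195
v 1.522 -0.874 -0.894
v 1.735 -0.322 -2.346
v 1.862 -1.078 -1.045
v 2.148 -0.384 -2.422
v 2.274 -1.14 -1.121
v 2.562 -0.294 -2.41
v 2.688 -1.05 -1.109
v 2.906 -0.066 -2.311
v 3.033 -0.822 -1.01
v 3.121 0.259 -2.143
v 3.247 -0.497 -0.842
v -0.755 0.406 -2.779
v -0.144 1.365 -2.034
v -1.237 1.695 -4.045
v -0.625 2.654 -3.301
v 0.185 0.226 -3.319
v 0.797 1.185 -2.575
v -0.296 1.515 -4.586
v 0.315 2.474 -3.841
v 1.798 -2.607 0.8
v 1.839 -3.72 2.401
v 2.099 -0.922 1.965
v 2.139 -2.035 3.565
v 3.441 -2.785 0.635
v 3.481 -3.898 2.235
v 3.741 -1.1 1.799
v 3.782 -2.213 3.4
v -0.524 -1.319 0.734
v -0.1 -1.695 0.671
v -0.853 -2.678 1.483
v -1.276 -2.301 1.546
v -0.033 -1.559 0.898
v -0.786 -2.541 1.71
v -0.079 -1.368 1.087
v -0.831 -2.35 1.899
v -0.226 -1.166 1.195
v -0.979 -2.148 2.007
v -0.441 -0.998 1.198
v -1.194 -1.98 2.01
v -0.676 -0.904 1.095
v -1.428 -1.887 1.906
v -0.875 -0.905 0.908
v -1.628 -1.888 1.72
v -0.994 -1.001 0.682
v -1.747 -1.983 1.494
v -1.005 -1.17 0.468
v -1.758 -2.152 1.28
v -0.906 -1.372 0.315
v -1.659 -2.355 1.127
v -0.719 -1.563 0.257
v -1.472 -2.545 1.069
v -0.488 -1.697 0.309
v -1.24 -2.68 1.121
v -0.264 -1.745 0.459
v -1.017 -2.727 1.271
f 1 12 6
f 1 6 2
f 1 2 8
f 1 8 11
f 1 11 12
f 2 6 10
f 6 12 5
f 12 11 3
f 11 8 7
f 8 2 9
f 4 10 5
f 4 5 3
f 4 3 7
f 4 7 9
f 4 9 10
f 5 10 6
f 3 5 12
f 7 3 11
f 9 7 8
f 10 9 2
f 14 13 17
f 14 17 15
f 15 17 18
f 15 18 16
f 17 13 19
f 17 19 18
f 18 19 20
f 18 20 16
f 19 13 21
f 19 21 20
f 20 21 22
f 20 22 16
f 21 13 23
f 21 23 22
f 22 23 24
f 22 24 16
f 23 13 25
f 23 25 24
f 24 25 26
f 24 26 16
f 25 13 27
f 25 27 26
f 26 27 28
f 26 28 16
f 27 13 29
f 27 29 28
f 28 29 30
f 28 30 16
f 29 13 31
f 29 31 30
f 30 31 32
f 30 32 16
f 31 13 33
f 31 33 32
f 32 33 34
f 32 34 16
f 33 13 35
f 33 35 34
f 34 35 36
f 34 36 16
f 35 13 37
f 35 37 36
f 36 37 38
f 36 38 16
f 37 13 39
f 37 39 38
f 38 39 40
f 38 40 16
f 39 13 41
f 39 41 40
f 40 41 42
f 40 42 16
f 41 13 43
f 41 43 42
f 42 43 44
f 42 44 16
f 43 13 14
f 43 14 44
f 44 14 15
f 44 15 16
f 46 48 45
f 49 46 45
f 45 48 47
f 47 49 45
f 46 52 48
f 50 46 49
f 50 52 46
f 48 52 47
f 51 49 47
f 47 52 51
f 51 50 49
f 52 50 51
f 54 56 53
f 57 54 53
f 53 56 55
f 55 57 53
f 54 60 56
f 58 54 57
f 58 60 54
f 56 60 55
f 59 57 55
f 55 60 59
f 59 58 57
f 60 58 59
f 62 61 65
f 62 65 63
f 63 65 66
f 63 66 64
f 65 61 67
f 65 67 66
f 66 67 68
f 66 68 64
f 67 61 69
f 67 69 68
f 68 69 70
f 68 70 64
f 69 61 71
f 69 71 70
f 70 71 72
f 70 72 64
f 71 61 73
f 71 73 72
f 72 73 74
f 72 74 64
f 73 61 75
f 73 75 74
f 74 75 76
f 74 76 64
f 75 61 77
f 75 77 76
f 76 77 78
f 76 78 64
f 77 61 79
f 77 79 78
f 78 79 80
f 78 80 64
f 79 61 81
f 79 81 80
f 80 81 82
f 80 82 64
f 81 61 83
f 81 83 82
f 82 83 84
f 82 84 64
f 83 61 85
f 83 85 84
f 84 85 86
f 84 86 64
f 85 61 87
f 85 87 86
f 86 87 88
f 86 88 64
f 87 61 62
f 87 62 88
f 88 62 63
f 88 63 64



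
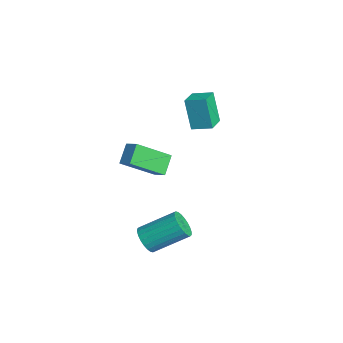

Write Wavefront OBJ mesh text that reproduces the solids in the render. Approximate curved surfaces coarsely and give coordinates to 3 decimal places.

v 1.411 -3.088 -3.366
v 1.947 -2.921 -3.817
v 2.285 -1.325 -2.825
v 1.749 -1.492 -2.374
v 1.728 -2.797 -3.943
v 2.067 -1.2 -2.95
v 1.462 -2.717 -3.981
v 1.8 -1.12 -2.988
v 1.187 -2.693 -3.925
v 1.526 -1.097 -2.933
v 0.947 -2.73 -3.785
v 1.285 -1.133 -2.792
v 0.777 -2.821 -3.58
v 1.116 -1.225 -2.588
v 0.704 -2.953 -3.343
v 1.042 -1.356 -2.351
v 0.738 -3.105 -3.11
v 1.077 -1.509 -2.117
v 0.875 -3.255 -2.915
v 1.213 -1.659 -1.923
v 1.093 -3.38 -2.79
v 1.432 -1.783 -1.797
v 1.36 -3.46 -2.752
v 1.698 -1.863 -1.759
v 1.634 -3.483 -2.807
v 1.973 -1.887 -1.815
v 1.875 -3.447 -2.948
v 2.213 -1.85 -1.955
v 2.044 -3.355 -3.152
v 2.383 -1.759 -2.16
v 2.118 -3.224 -3.389
v 2.456 -1.627 -2.397
v 2.083 -3.071 -3.623
v 2.422 -1.475 -2.63
v -3.315 -0.976 -1.693
v -3.282 -2.625 -0.491
v -2.663 -0.675 -1.296
v -2.631 -2.323 -0.095
v -2.629 -1.497 -2.425
v -2.597 -3.145 -1.224
v -1.978 -1.195 -2.029
v -1.945 -2.844 -0.827
v -1.933 0.377 1.347
v -2.495 0.236 2.892
v -1.42 1.195 1.608
v -1.982 1.054 3.153
v -1.058 -0.254 1.607
v -1.62 -0.395 3.152
v -0.545 0.564 1.868
v -1.107 0.423 3.413
f 2 1 5
f 2 5 3
f 3 5 6
f 3 6 4
f 5 1 7
f 5 7 6
f 6 7 8
f 6 8 4
f 7 1 9
f 7 9 8
f 8 9 10
f 8 10 4
f 9 1 11
f 9 11 10
f 10 11 12
f 10 12 4
f 11 1 13
f 11 13 12
f 12 13 14
f 12 14 4
f 13 1 15
f 13 15 14
f 14 15 16
f 14 16 4
f 15 1 17
f 15 17 16
f 16 17 18
f 16 18 4
f 17 1 19
f 17 19 18
f 18 19 20
f 18 20 4
f 19 1 21
f 19 21 20
f 20 21 22
f 20 22 4
f 21 1 23
f 21 23 22
f 22 23 24
f 22 24 4
f 23 1 25
f 23 25 24
f 24 25 26
f 24 26 4
f 25 1 27
f 25 27 26
f 26 27 28
f 26 28 4
f 27 1 29
f 27 29 28
f 28 29 30
f 28 30 4
f 29 1 31
f 29 31 30
f 30 31 32
f 30 32 4
f 31 1 33
f 31 33 32
f 32 33 34
f 32 34 4
f 33 1 2
f 33 2 34
f 34 2 3
f 34 3 4
f 36 38 35
f 39 36 35
f 35 38 37
f 37 39 35
f 36 42 38
f 40 36 39
f 40 42 36
f 38 42 37
f 41 39 37
f 37 42 41
f 41 40 39
f 42 40 41
f 44 46 43
f 47 44 43
f 43 46 45
f 45 47 43
f 44 50 46
f 48 44 47
f 48 50 44
f 46 50 45
f 49 47 45
f 45 50 49
f 49 48 47
f 50 48 49



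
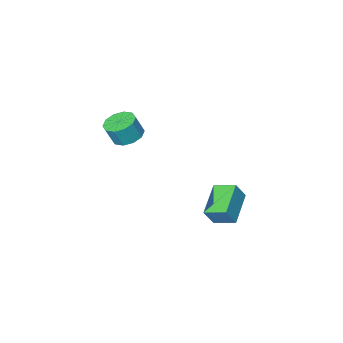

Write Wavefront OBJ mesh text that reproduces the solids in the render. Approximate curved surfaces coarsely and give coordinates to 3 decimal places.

v -0.014 3.357 -3.076
v 0.543 3.347 -2.14
v 1.26 4.471 -3.823
v 1.818 4.461 -2.886
v 0.602 2.399 -3.454
v 1.16 2.389 -2.517
v 1.877 3.513 -4.2
v 2.434 3.503 -3.264
v 2.888 -2.558 -1.212
v 3.684 -2.459 -1.52
v 4.109 -2.564 -0.457
v 3.312 -2.662 -0.148
v 3.495 -1.978 -1.397
v 3.92 -2.083 -0.334
v 3.074 -1.718 -1.204
v 3.499 -1.823 -0.14
v 2.581 -1.779 -1.013
v 3.006 -1.884 0.051
v 2.206 -2.137 -0.898
v 2.631 -2.242 0.165
v 2.091 -2.656 -0.903
v 2.516 -2.761 0.16
v 2.28 -3.137 -1.026
v 2.705 -3.242 0.037
v 2.701 -3.397 -1.22
v 3.126 -3.502 -0.156
v 3.194 -3.336 -1.411
v 3.619 -3.441 -0.347
v 3.569 -2.978 -1.525
v 3.994 -3.083 -0.462
f 2 4 1
f 5 2 1
f 1 4 3
f 3 5 1
f 2 8 4
f 6 2 5
f 6 8 2
f 4 8 3
f 7 5 3
f 3 8 7
f 7 6 5
f 8 6 7
f 10 9 13
f 10 13 11
f 11 13 14
f 11 14 12
f 13 9 15
f 13 15 14
f 14 15 16
f 14 16 12
f 15 9 17
f 15 17 16
f 16 17 18
f 16 18 12
f 17 9 19
f 17 19 18
f 18 19 20
f 18 20 12
f 19 9 21
f 19 21 20
f 20 21 22
f 20 22 12
f 21 9 23
f 21 23 22
f 22 23 24
f 22 24 12
f 23 9 25
f 23 25 24
f 24 25 26
f 24 26 12
f 25 9 27
f 25 27 26
f 26 27 28
f 26 28 12
f 27 9 29
f 27 29 28
f 28 29 30
f 28 30 12
f 29 9 10
f 29 10 30
f 30 10 11
f 30 11 12



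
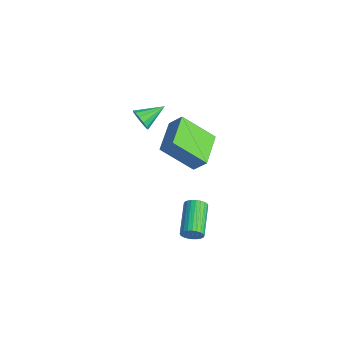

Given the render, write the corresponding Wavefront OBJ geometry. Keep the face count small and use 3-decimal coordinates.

v 2.406 -0.826 2.415
v 2.872 -0.437 3.079
v 3.18 0.398 1.154
v 3.645 0.788 1.819
v 3.735 -1.948 2.141
v 4.2 -1.558 2.806
v 4.508 -0.723 0.881
v 4.974 -0.334 1.545
v 0.784 -1.419 1.601
v 1.066 -1.614 2.094
v 0.776 -0.221 2.079
v 1.308 -1.525 1.875
v 1.383 -1.402 1.569
v 1.268 -1.285 1.273
v 0.999 -1.211 1.082
v 0.662 -1.203 1.055
v 0.364 -1.263 1.202
v 0.199 -1.373 1.476
v 0.22 -1.498 1.79
v 0.42 -1.598 2.043
v 0.735 -1.641 2.157
v 4.496 -0.767 -3.765
v 4.769 -0.676 -3.308
v 3.416 0.218 -2.678
v 3.144 0.127 -3.135
v 4.826 -0.509 -3.423
v 3.473 0.385 -2.794
v 4.832 -0.382 -3.591
v 3.479 0.513 -2.961
v 4.788 -0.313 -3.785
v 3.435 0.582 -3.155
v 4.699 -0.313 -3.976
v 3.346 0.581 -3.346
v 4.579 -0.383 -4.135
v 3.226 0.512 -3.505
v 4.446 -0.511 -4.237
v 3.093 0.384 -3.608
v 4.322 -0.678 -4.268
v 2.969 0.217 -3.638
v 4.224 -0.858 -4.222
v 2.871 0.036 -3.592
v 4.167 -1.025 -4.106
v 2.814 -0.131 -3.477
v 4.161 -1.153 -3.939
v 2.808 -0.258 -3.309
v 4.205 -1.222 -3.745
v 2.852 -0.327 -3.115
v 4.294 -1.221 -3.554
v 2.941 -0.327 -2.924
v 4.414 -1.152 -3.395
v 3.061 -0.257 -2.765
v 4.547 -1.024 -3.292
v 3.194 -0.129 -2.663
v 4.671 -0.857 -3.262
v 3.318 0.038 -2.632
f 2 4 1
f 5 2 1
f 1 4 3
f 3 5 1
f 2 8 4
f 6 2 5
f 6 8 2
f 4 8 3
f 7 5 3
f 3 8 7
f 7 6 5
f 8 6 7
f 10 9 12
f 10 12 11
f 12 9 13
f 12 13 11
f 13 9 14
f 13 14 11
f 14 9 15
f 14 15 11
f 15 9 16
f 15 16 11
f 16 9 17
f 16 17 11
f 17 9 18
f 17 18 11
f 18 9 19
f 18 19 11
f 19 9 20
f 19 20 11
f 20 9 21
f 20 21 11
f 21 9 10
f 21 10 11
f 23 22 26
f 23 26 24
f 24 26 27
f 24 27 25
f 26 22 28
f 26 28 27
f 27 28 29
f 27 29 25
f 28 22 30
f 28 30 29
f 29 30 31
f 29 31 25
f 30 22 32
f 30 32 31
f 31 32 33
f 31 33 25
f 32 22 34
f 32 34 33
f 33 34 35
f 33 35 25
f 34 22 36
f 34 36 35
f 35 36 37
f 35 37 25
f 36 22 38
f 36 38 37
f 37 38 39
f 37 39 25
f 38 22 40
f 38 40 39
f 39 40 41
f 39 41 25
f 40 22 42
f 40 42 41
f 41 42 43
f 41 43 25
f 42 22 44
f 42 44 43
f 43 44 45
f 43 45 25
f 44 22 46
f 44 46 45
f 45 46 47
f 45 47 25
f 46 22 48
f 46 48 47
f 47 48 49
f 47 49 25
f 48 22 50
f 48 50 49
f 49 50 51
f 49 51 25
f 50 22 52
f 50 52 51
f 51 52 53
f 51 53 25
f 52 22 54
f 52 54 53
f 53 54 55
f 53 55 25
f 54 22 23
f 54 23 55
f 55 23 24
f 55 24 25



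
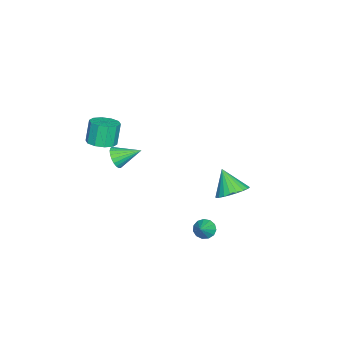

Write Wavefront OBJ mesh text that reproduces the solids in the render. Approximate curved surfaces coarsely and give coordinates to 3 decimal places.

v 3.173 1.2 -1.645
v 3.464 1.486 -2.029
v 3.987 1.22 -1.015
v 3.319 1.701 -1.849
v 3.128 1.757 -1.605
v 2.952 1.637 -1.373
v 2.845 1.378 -1.227
v 2.843 1.062 -1.215
v 2.945 0.791 -1.339
v 3.12 0.65 -1.56
v 3.311 0.683 -1.809
v 3.459 0.881 -2.005
v 3.516 1.18 -2.088
v 3.037 -3.842 3.32
v 3.738 -3.916 3.546
v 3.363 -3.853 4.727
v 2.663 -3.778 4.5
v 3.653 -3.47 3.495
v 3.278 -3.406 4.675
v 3.332 -3.166 3.377
v 2.958 -3.102 4.557
v 2.899 -3.119 3.237
v 2.525 -3.056 4.417
v 2.519 -3.349 3.129
v 2.144 -3.286 4.309
v 2.337 -3.767 3.093
v 1.962 -3.704 4.274
v 2.422 -4.214 3.145
v 2.047 -4.15 4.325
v 2.742 -4.518 3.263
v 2.368 -4.454 4.443
v 3.175 -4.564 3.403
v 2.801 -4.501 4.583
v 3.556 -4.334 3.511
v 3.181 -4.271 4.691
v 3.373 2.571 1.474
v 4.155 2.387 1.721
v 2.867 1.909 2.586
v 4.107 2.675 1.87
v 3.947 2.947 1.959
v 3.7 3.162 1.974
v 3.403 3.286 1.913
v 3.102 3.302 1.785
v 2.842 3.207 1.61
v 2.663 3.015 1.414
v 2.592 2.755 1.227
v 2.64 2.467 1.078
v 2.8 2.195 0.989
v 3.047 1.981 0.974
v 3.344 1.856 1.035
v 3.645 1.84 1.162
v 3.905 1.935 1.338
v 4.084 2.128 1.534
v -0.082 -4.236 -0.12
v 0.371 -3.944 -0.501
v -0.358 -3.024 0.48
v 0.144 -3.921 -0.653
v -0.122 -3.952 -0.714
v -0.381 -4.032 -0.671
v -0.588 -4.147 -0.533
v -0.708 -4.278 -0.324
v -0.72 -4.401 -0.079
v -0.621 -4.496 0.159
v -0.429 -4.546 0.348
v -0.177 -4.543 0.457
v 0.091 -4.486 0.466
v 0.33 -4.386 0.374
v 0.497 -4.26 0.196
v 0.564 -4.13 -0.036
v 0.52 -4.019 -0.282
f 2 1 4
f 2 4 3
f 4 1 5
f 4 5 3
f 5 1 6
f 5 6 3
f 6 1 7
f 6 7 3
f 7 1 8
f 7 8 3
f 8 1 9
f 8 9 3
f 9 1 10
f 9 10 3
f 10 1 11
f 10 11 3
f 11 1 12
f 11 12 3
f 12 1 13
f 12 13 3
f 13 1 2
f 13 2 3
f 15 14 18
f 15 18 16
f 16 18 19
f 16 19 17
f 18 14 20
f 18 20 19
f 19 20 21
f 19 21 17
f 20 14 22
f 20 22 21
f 21 22 23
f 21 23 17
f 22 14 24
f 22 24 23
f 23 24 25
f 23 25 17
f 24 14 26
f 24 26 25
f 25 26 27
f 25 27 17
f 26 14 28
f 26 28 27
f 27 28 29
f 27 29 17
f 28 14 30
f 28 30 29
f 29 30 31
f 29 31 17
f 30 14 32
f 30 32 31
f 31 32 33
f 31 33 17
f 32 14 34
f 32 34 33
f 33 34 35
f 33 35 17
f 34 14 15
f 34 15 35
f 35 15 16
f 35 16 17
f 37 36 39
f 37 39 38
f 39 36 40
f 39 40 38
f 40 36 41
f 40 41 38
f 41 36 42
f 41 42 38
f 42 36 43
f 42 43 38
f 43 36 44
f 43 44 38
f 44 36 45
f 44 45 38
f 45 36 46
f 45 46 38
f 46 36 47
f 46 47 38
f 47 36 48
f 47 48 38
f 48 36 49
f 48 49 38
f 49 36 50
f 49 50 38
f 50 36 51
f 50 51 38
f 51 36 52
f 51 52 38
f 52 36 53
f 52 53 38
f 53 36 37
f 53 37 38
f 55 54 57
f 55 57 56
f 57 54 58
f 57 58 56
f 58 54 59
f 58 59 56
f 59 54 60
f 59 60 56
f 60 54 61
f 60 61 56
f 61 54 62
f 61 62 56
f 62 54 63
f 62 63 56
f 63 54 64
f 63 64 56
f 64 54 65
f 64 65 56
f 65 54 66
f 65 66 56
f 66 54 67
f 66 67 56
f 67 54 68
f 67 68 56
f 68 54 69
f 68 69 56
f 69 54 70
f 69 70 56
f 70 54 55
f 70 55 56



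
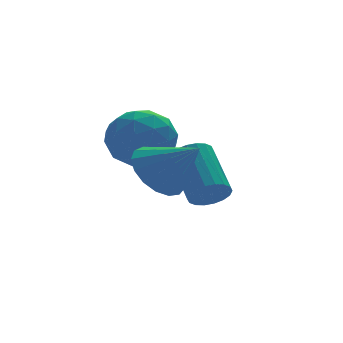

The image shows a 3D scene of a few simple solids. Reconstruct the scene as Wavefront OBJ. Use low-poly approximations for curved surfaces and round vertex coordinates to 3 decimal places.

v -3.211 0.143 3.802
v -2.219 -0.36 3.97
v -3.781 -1.3 2.85
v -2.789 -1.803 3.018
v -3.497 -1.653 3.88
v -3.144 -0.761 4.468
v -2.856 -0.899 2.352
v -2.503 -0.007 2.94
v -1.999 -1.004 3.074
v -2.395 -1.47 4.018
v -3.605 -0.19 2.802
v -4.001 -0.656 3.746
v -2.665 0.018 3.969
v -3.335 -1.678 2.851
v -3.751 -1.59 3.357
v -3.168 -1.886 3.456
v -3.209 -0.217 4.262
v -2.626 -0.513 4.361
v -3.377 -1.273 4.308
v -3.374 -1.147 2.459
v -2.791 -1.443 2.558
v -2.832 0.226 3.364
v -2.249 -0.07 3.463
v -2.623 -0.387 2.512
v -1.953 -0.656 3.541
v -2.288 -1.504 2.982
v -2.327 -0.973 2.591
v -2.12 -0.448 2.936
v -2.185 -0.93 4.097
v -2.52 -1.778 3.537
v -2.936 -1.69 4.044
v -2.729 -1.166 4.389
v -2.056 -1.308 3.57
v -3.48 0.118 3.283
v -3.815 -0.73 2.723
v -3.271 -0.494 2.431
v -3.064 0.03 2.776
v -3.712 -0.156 3.838
v -4.047 -1.004 3.279
v -3.88 -1.212 3.884
v -3.673 -0.687 4.229
v -3.944 -0.352 3.25
v -1.096 -1.378 1.094
v -0.803 -1.741 1.589
v -0.731 -0.165 2.701
v -1.024 0.198 2.206
v -0.566 -1.639 1.43
v -0.494 -0.064 2.542
v -0.434 -1.486 1.205
v -0.362 0.089 2.317
v -0.433 -1.312 0.957
v -0.361 0.264 2.07
v -0.564 -1.15 0.737
v -0.492 0.425 1.85
v -0.799 -1.034 0.588
v -0.728 0.542 1.7
v -1.094 -0.986 0.538
v -1.022 0.59 1.651
v -1.389 -1.015 0.599
v -1.317 0.561 1.711
v -1.626 -1.116 0.758
v -1.554 0.459 1.87
v -1.758 -1.269 0.983
v -1.686 0.306 2.095
v -1.759 -1.444 1.23
v -1.687 0.132 2.343
v -1.628 -1.605 1.45
v -1.556 -0.03 2.563
v -1.392 -1.722 1.6
v -1.321 -0.146 2.712
v -1.098 -1.77 1.649
v -1.026 -0.194 2.762
v -3.396 -3.19 2.956
v -2.985 -3.691 2.194
v -2.584 -4.15 4.024
v -2.675 -3.336 2.277
v -2.53 -2.948 2.516
v -2.584 -2.615 2.856
v -2.823 -2.413 3.218
v -3.193 -2.39 3.521
v -3.61 -2.55 3.693
v -3.978 -2.856 3.697
v -4.212 -3.239 3.531
v -4.259 -3.611 3.233
v -4.109 -3.886 2.871
v -3.795 -4.002 2.529
v -3.389 -3.931 2.285
f 1 38 17
f 38 12 41
f 17 41 6
f 38 41 17
f 1 17 13
f 17 6 18
f 13 18 2
f 17 18 13
f 1 13 22
f 13 2 23
f 22 23 8
f 13 23 22
f 1 22 34
f 22 8 37
f 34 37 11
f 22 37 34
f 1 34 38
f 34 11 42
f 38 42 12
f 34 42 38
f 2 18 29
f 18 6 32
f 29 32 10
f 18 32 29
f 6 41 19
f 41 12 40
f 19 40 5
f 41 40 19
f 12 42 39
f 42 11 35
f 39 35 3
f 42 35 39
f 11 37 36
f 37 8 24
f 36 24 7
f 37 24 36
f 8 23 28
f 23 2 25
f 28 25 9
f 23 25 28
f 4 30 16
f 30 10 31
f 16 31 5
f 30 31 16
f 4 16 14
f 16 5 15
f 14 15 3
f 16 15 14
f 4 14 21
f 14 3 20
f 21 20 7
f 14 20 21
f 4 21 26
f 21 7 27
f 26 27 9
f 21 27 26
f 4 26 30
f 26 9 33
f 30 33 10
f 26 33 30
f 5 31 19
f 31 10 32
f 19 32 6
f 31 32 19
f 3 15 39
f 15 5 40
f 39 40 12
f 15 40 39
f 7 20 36
f 20 3 35
f 36 35 11
f 20 35 36
f 9 27 28
f 27 7 24
f 28 24 8
f 27 24 28
f 10 33 29
f 33 9 25
f 29 25 2
f 33 25 29
f 44 43 47
f 44 47 45
f 45 47 48
f 45 48 46
f 47 43 49
f 47 49 48
f 48 49 50
f 48 50 46
f 49 43 51
f 49 51 50
f 50 51 52
f 50 52 46
f 51 43 53
f 51 53 52
f 52 53 54
f 52 54 46
f 53 43 55
f 53 55 54
f 54 55 56
f 54 56 46
f 55 43 57
f 55 57 56
f 56 57 58
f 56 58 46
f 57 43 59
f 57 59 58
f 58 59 60
f 58 60 46
f 59 43 61
f 59 61 60
f 60 61 62
f 60 62 46
f 61 43 63
f 61 63 62
f 62 63 64
f 62 64 46
f 63 43 65
f 63 65 64
f 64 65 66
f 64 66 46
f 65 43 67
f 65 67 66
f 66 67 68
f 66 68 46
f 67 43 69
f 67 69 68
f 68 69 70
f 68 70 46
f 69 43 71
f 69 71 70
f 70 71 72
f 70 72 46
f 71 43 44
f 71 44 72
f 72 44 45
f 72 45 46
f 74 73 76
f 74 76 75
f 76 73 77
f 76 77 75
f 77 73 78
f 77 78 75
f 78 73 79
f 78 79 75
f 79 73 80
f 79 80 75
f 80 73 81
f 80 81 75
f 81 73 82
f 81 82 75
f 82 73 83
f 82 83 75
f 83 73 84
f 83 84 75
f 84 73 85
f 84 85 75
f 85 73 86
f 85 86 75
f 86 73 87
f 86 87 75
f 87 73 74
f 87 74 75

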